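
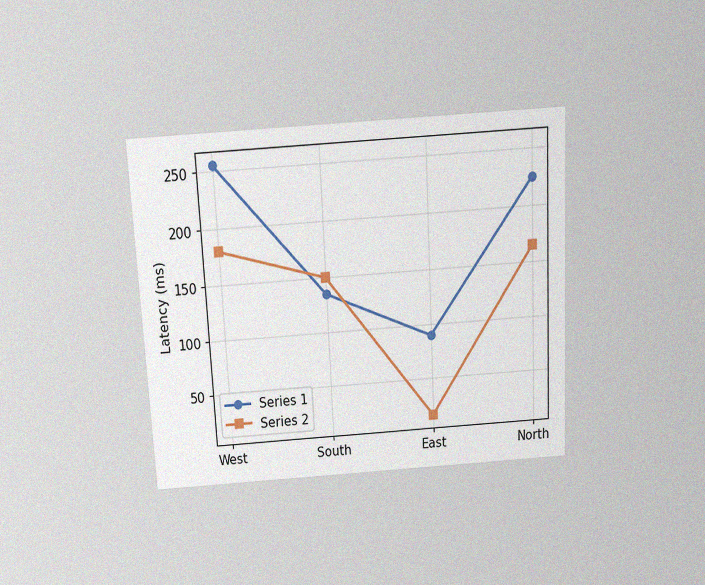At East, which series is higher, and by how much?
The chart is tilted about 3° counter-clockwise and viewed slightly from above, with some photo noise. At East, Series 1 sits above the other line by 75ms.

Series 1, by 75ms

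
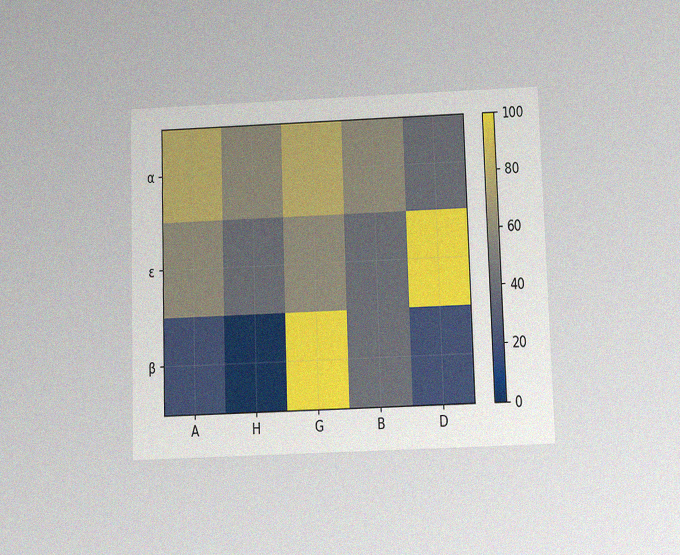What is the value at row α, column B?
60

The chart is viewed slightly from below, with some photo noise. Matching cell (α, B) against the colorbar gives 60.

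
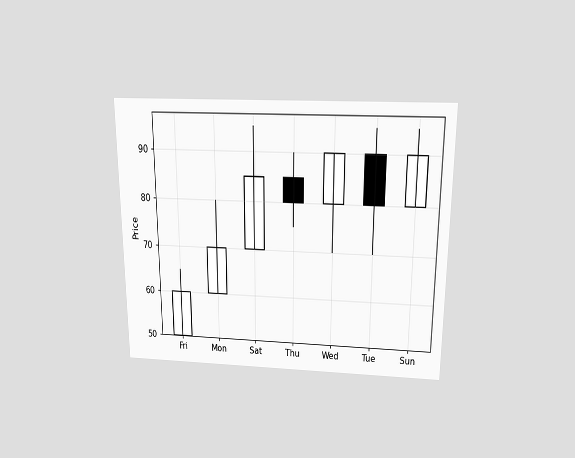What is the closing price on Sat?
The chart is viewed slightly from above. The Sat candle closes at 85.

85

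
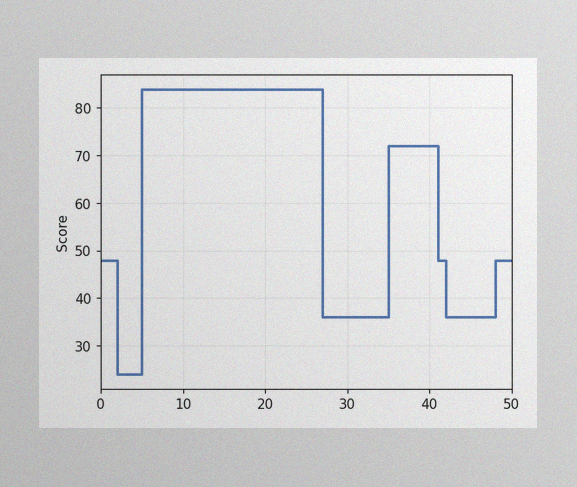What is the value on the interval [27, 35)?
The image has some photo noise and uneven lighting. On [27, 35) the step sits at 36.

36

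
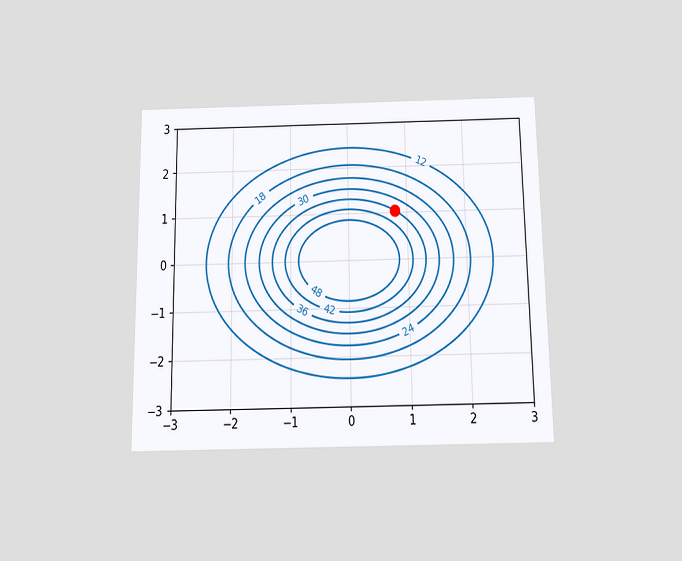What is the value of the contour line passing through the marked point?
The chart is viewed slightly from below. The marked point sits on the contour labelled 36.

36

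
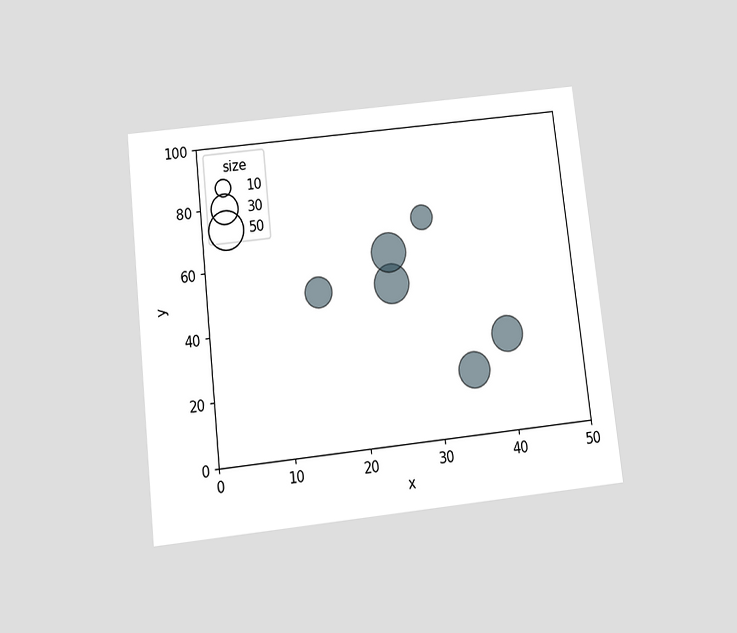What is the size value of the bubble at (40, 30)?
40

The chart is tilted about 6° counter-clockwise and viewed slightly from below. Matching the bubble at (40, 30) against the size legend gives 40.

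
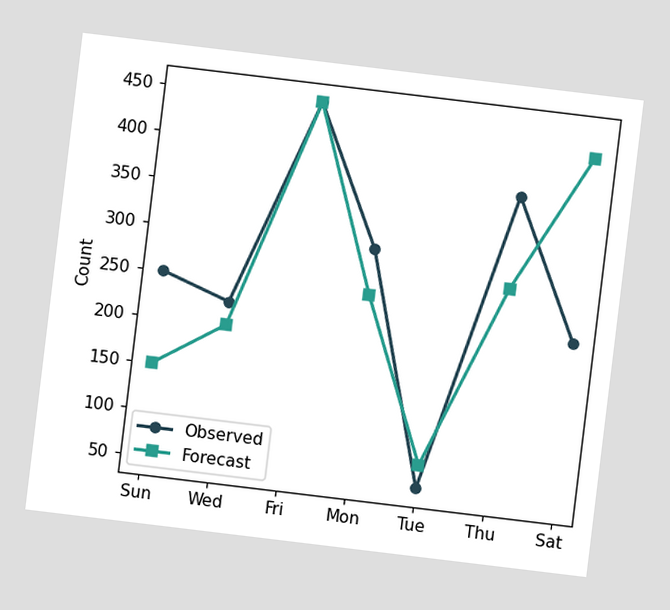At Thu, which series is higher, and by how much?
The chart is tilted about 7° clockwise. At Thu, Observed sits above the other line by 100.

Observed, by 100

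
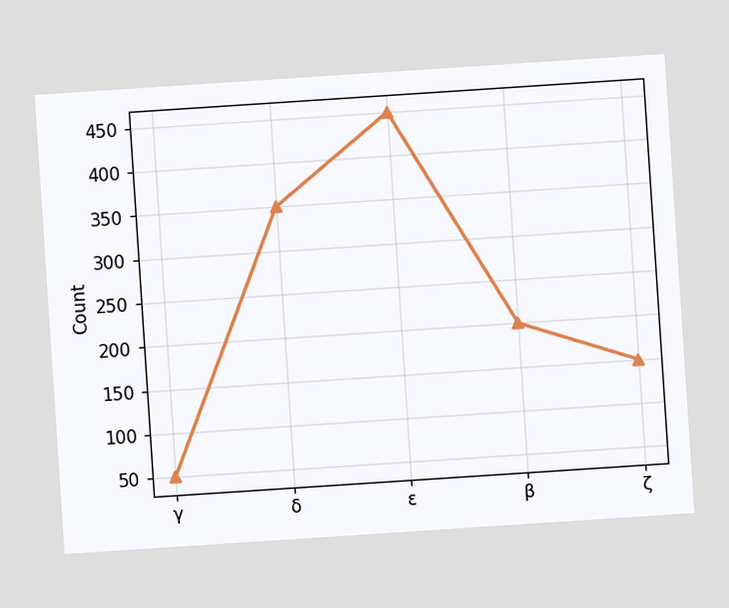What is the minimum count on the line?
The chart is tilted about 4° counter-clockwise. The lowest point is at γ, and reading across to the y-axis gives 50.

50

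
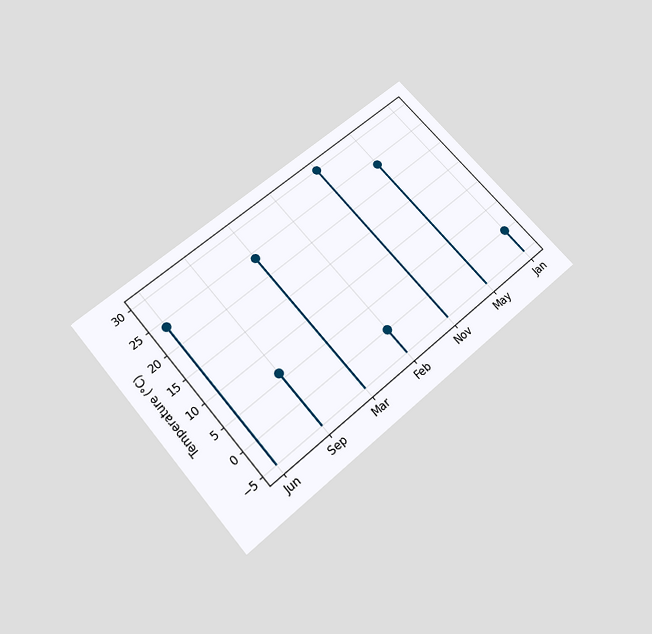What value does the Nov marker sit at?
30°C

The chart is tilted about 41° counter-clockwise and viewed slightly from below. The Nov marker sits at 30°C.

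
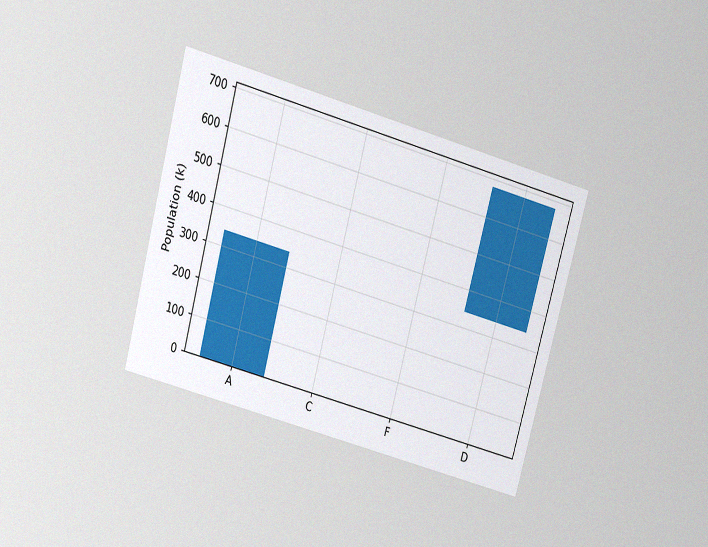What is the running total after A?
The chart is tilted about 15° clockwise and viewed slightly from above, with some photo noise. After A the running total reaches 340k.

340k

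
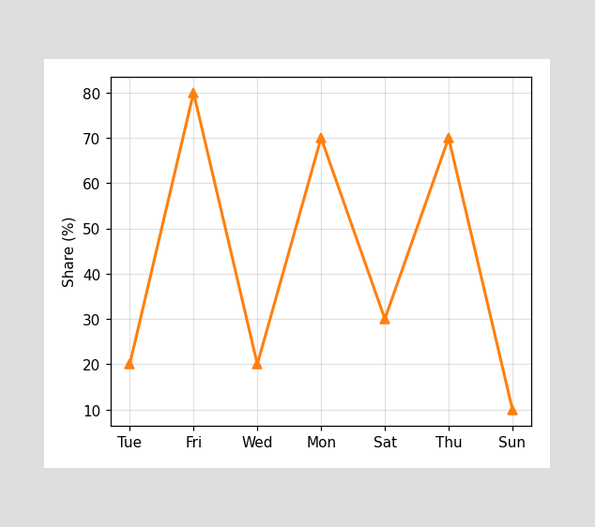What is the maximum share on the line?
80%

The highest point is at Fri, and reading across to the y-axis gives 80%.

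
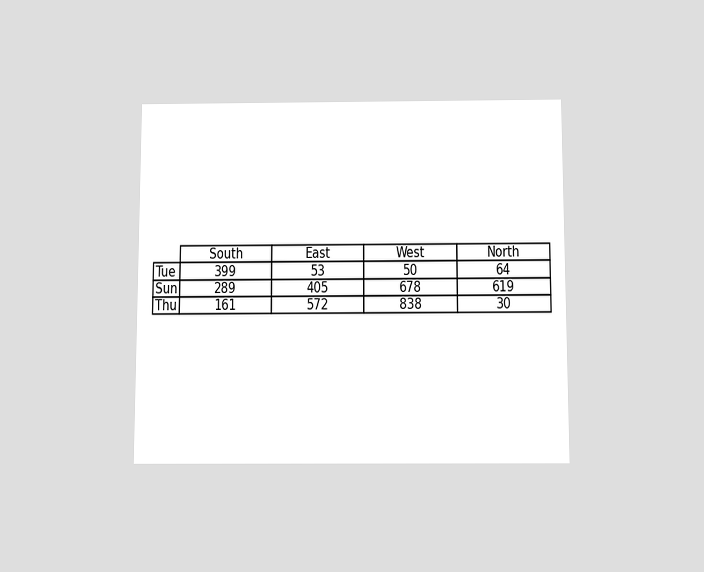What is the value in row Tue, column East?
53

The chart is viewed slightly from below. The (Tue, East) cell reads 53.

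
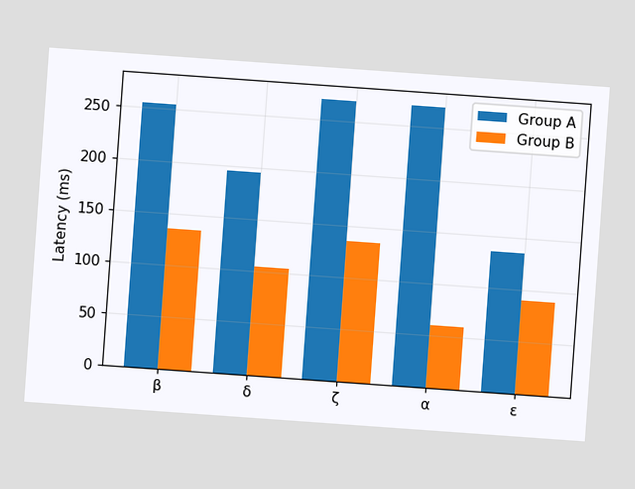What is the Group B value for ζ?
The chart is tilted about 4° clockwise. The Group B bar at ζ reaches 135ms on the y-axis.

135ms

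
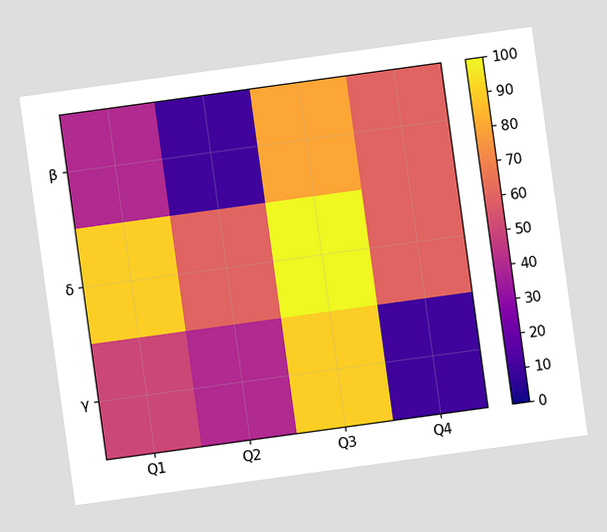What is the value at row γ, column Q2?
The chart is tilted about 8° counter-clockwise. Matching cell (γ, Q2) against the colorbar gives 40.

40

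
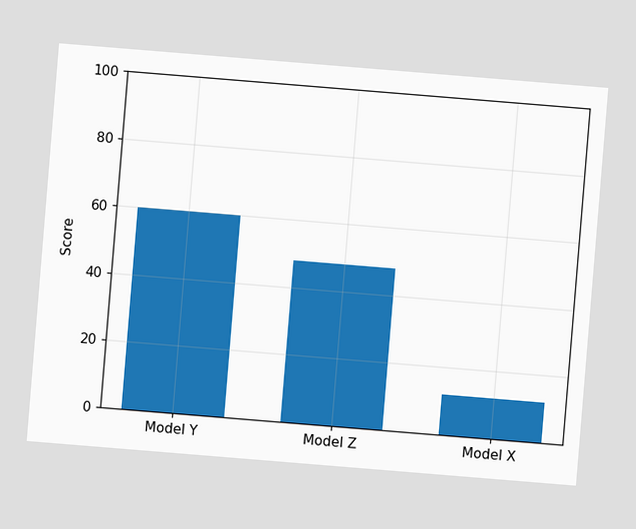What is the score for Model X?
The chart is tilted about 5° clockwise. Reading along the chart's y-axis, the Model X bar reaches 12.

12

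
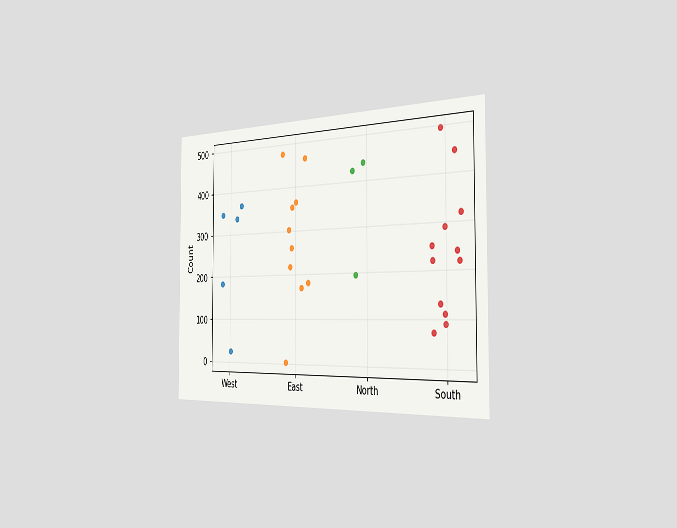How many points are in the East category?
10

The chart is viewed slightly from the right. Counting the markers in the East column gives 10.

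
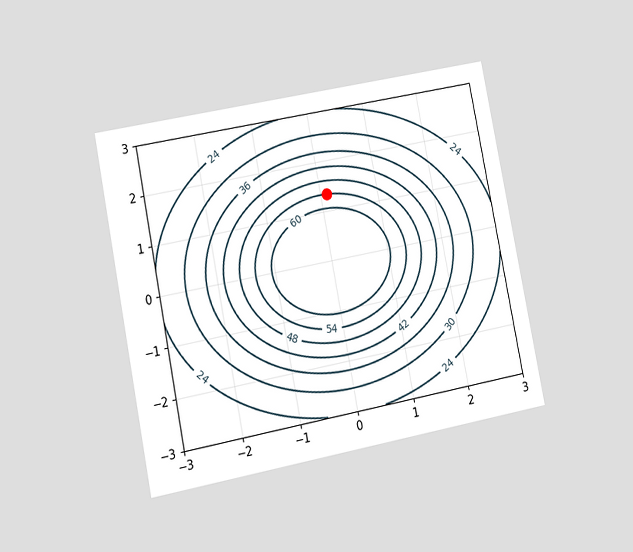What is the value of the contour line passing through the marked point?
54

The chart is tilted about 11° counter-clockwise and viewed at a slight angle. The marked point sits on the contour labelled 54.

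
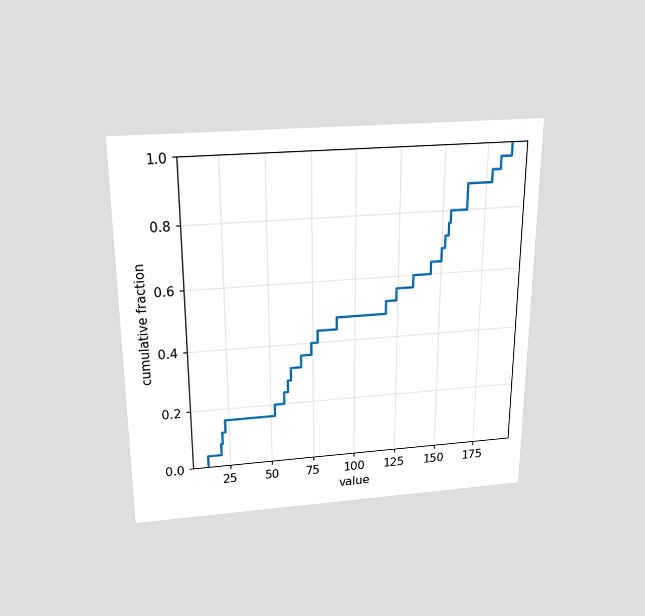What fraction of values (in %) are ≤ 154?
76%

The chart is viewed slightly from above. At x=154 the ECDF step is at 76%.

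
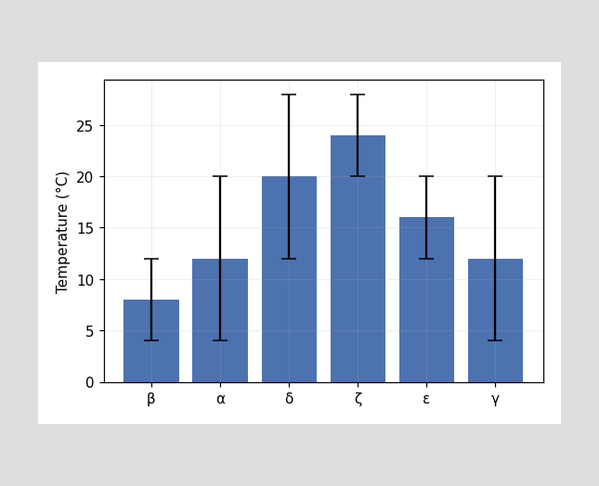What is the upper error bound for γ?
20°C

The γ bar's upper whisker reaches 20°C.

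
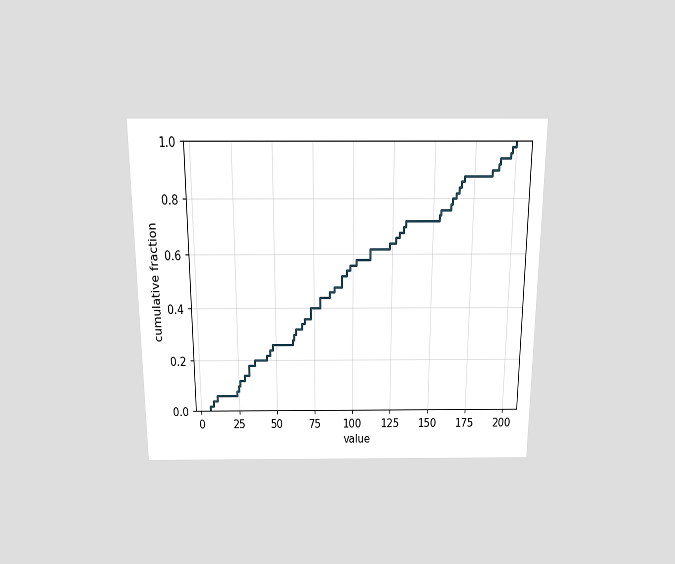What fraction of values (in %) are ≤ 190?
92%

The chart is viewed slightly from above. At x=190 the ECDF step is at 92%.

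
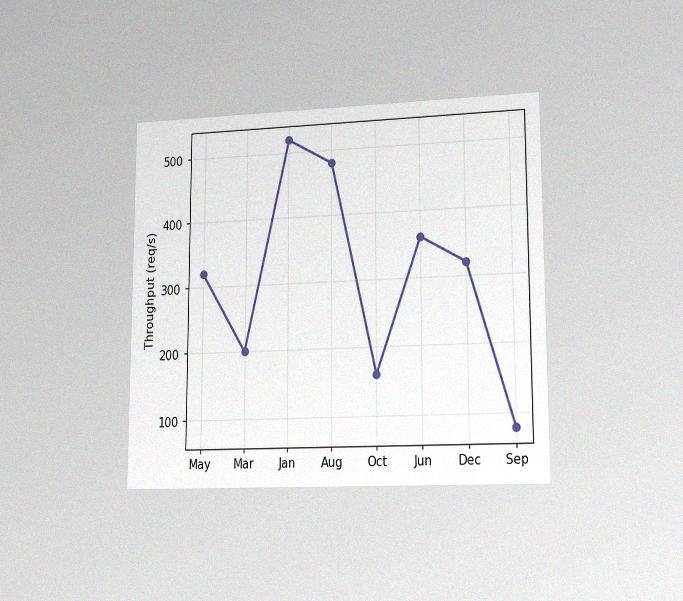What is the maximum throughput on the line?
520req/s

The chart is viewed slightly from the right, with some photo noise. The highest point is at Jan, and reading across to the y-axis gives 520req/s.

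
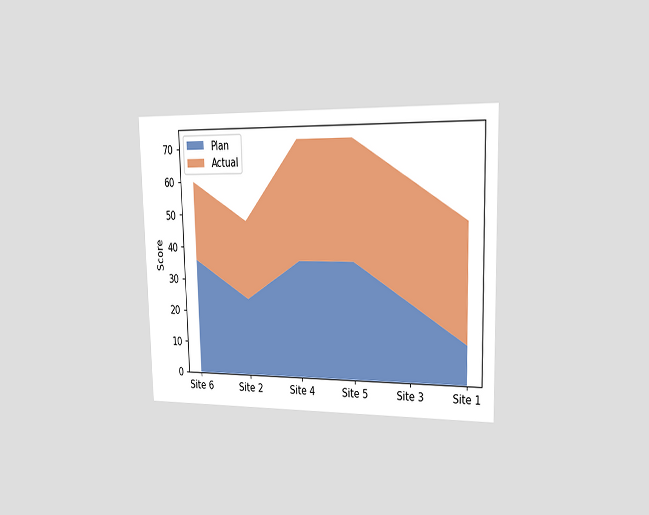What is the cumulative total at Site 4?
72

The chart is viewed slightly from the right. The stacked total at Site 4 reaches 72.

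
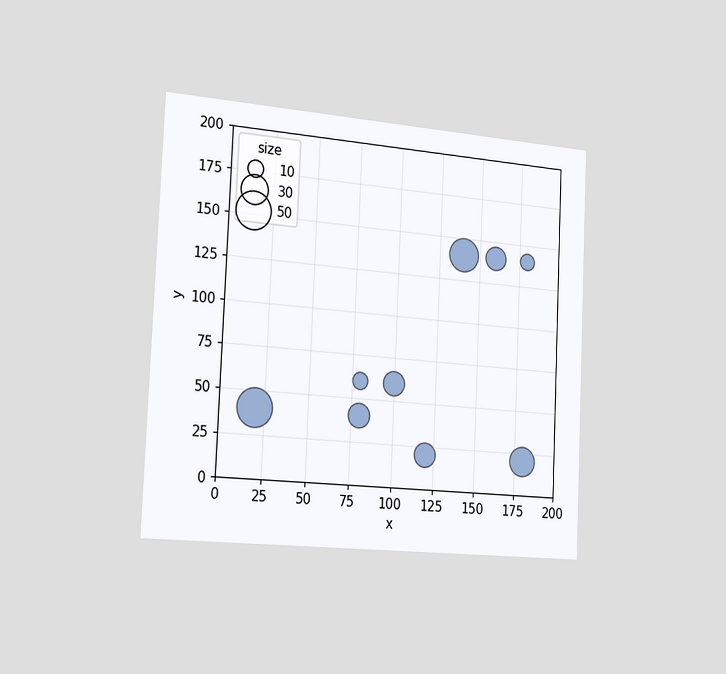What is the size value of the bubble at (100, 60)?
The chart is tilted about 3° clockwise and viewed slightly from the left. Matching the bubble at (100, 60) against the size legend gives 20.

20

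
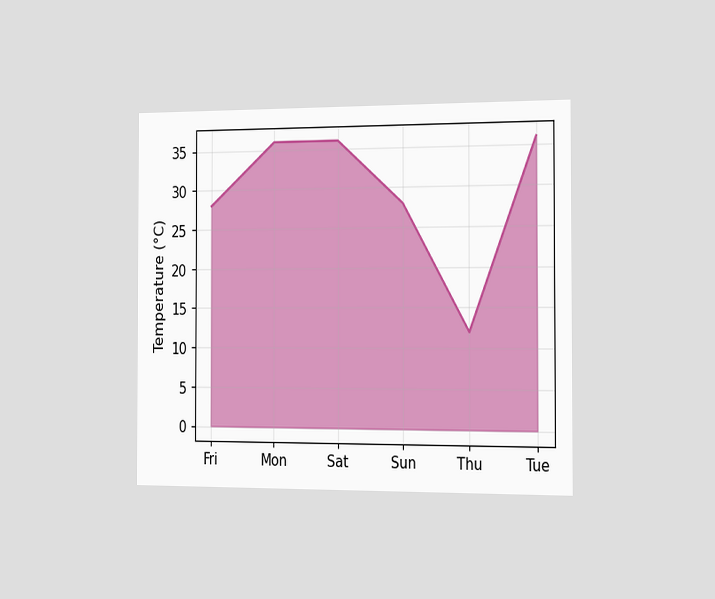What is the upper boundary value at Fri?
28°C

The chart is viewed slightly from the right. At Fri the upper boundary is at 28°C.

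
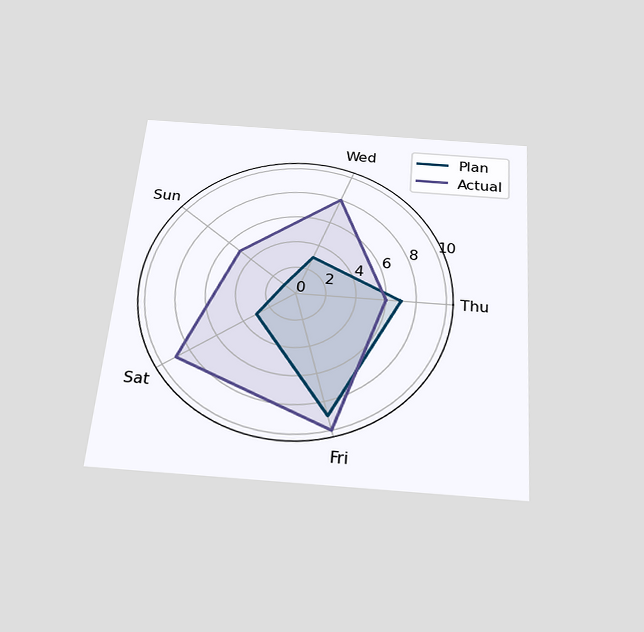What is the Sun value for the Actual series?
The chart is tilted about 4° clockwise and viewed slightly from below. On the Sun axis, Actual reaches 5.

5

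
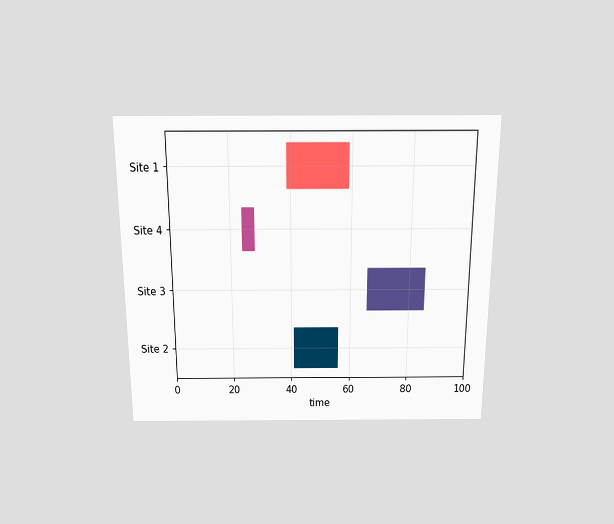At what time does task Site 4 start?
24

The chart is viewed slightly from above. The Site 4 bar begins at t=24.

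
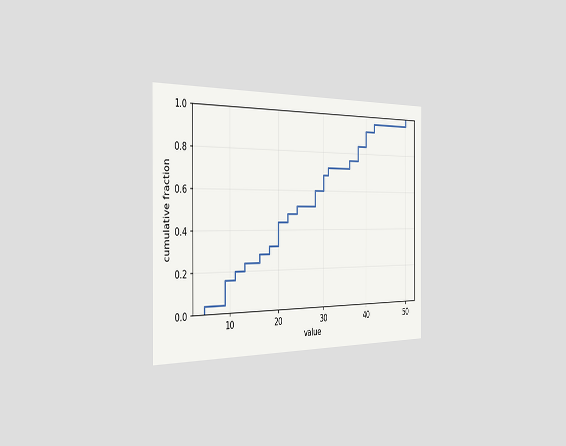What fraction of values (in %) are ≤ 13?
The chart is viewed slightly from the left. At x=13 the ECDF step is at 24%.

24%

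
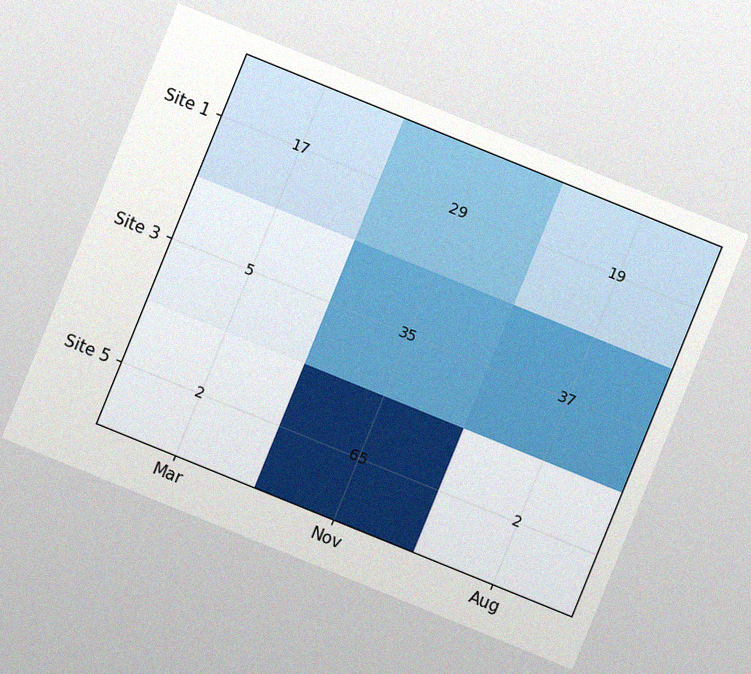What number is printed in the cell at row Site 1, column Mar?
The chart is tilted about 22° clockwise, with some photo noise. The (Site 1, Mar) cell reads 17.

17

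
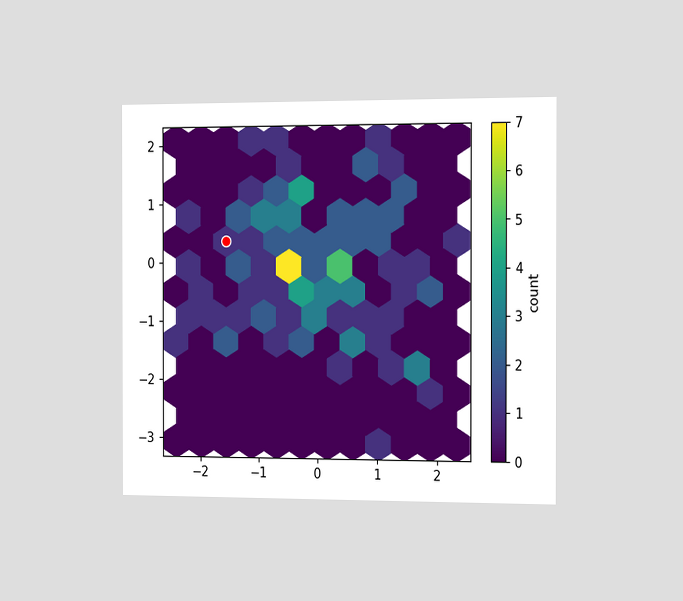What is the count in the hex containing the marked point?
1

The chart is viewed slightly from the right. The marked hex reads 1 on the colorbar.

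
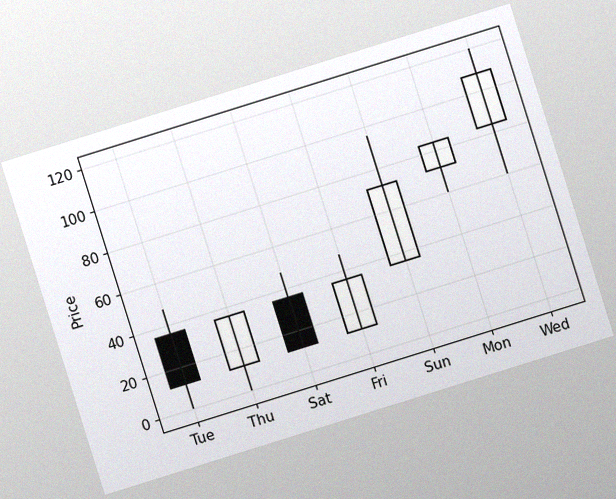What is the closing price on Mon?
The chart is tilted about 17° counter-clockwise, with some photo noise. The Mon candle closes at 84.

84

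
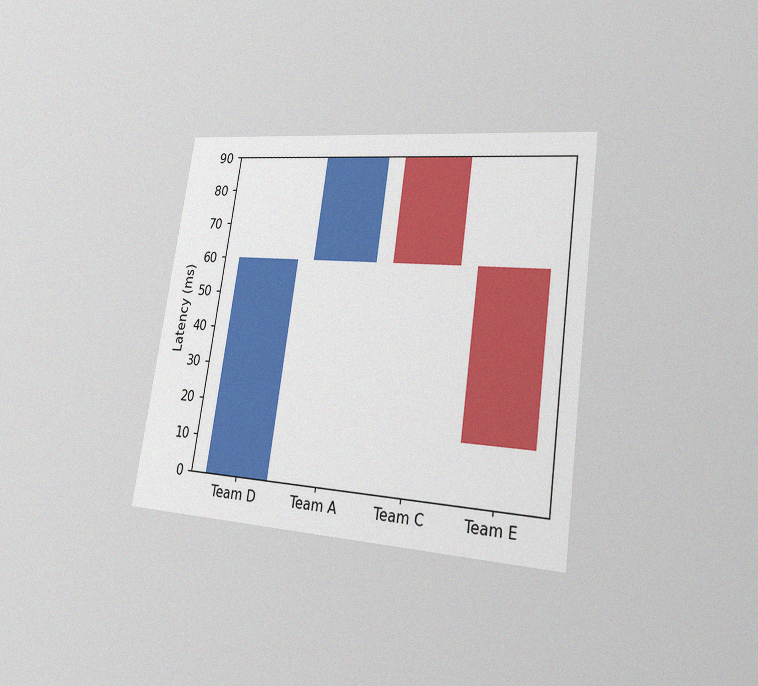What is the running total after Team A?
The chart is tilted about 8° clockwise and viewed slightly from the right, with some photo noise. After Team A the running total reaches 90ms.

90ms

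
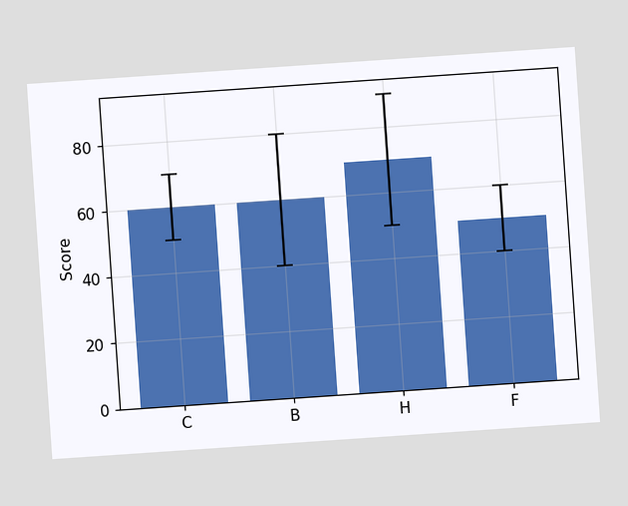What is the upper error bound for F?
The chart is tilted about 4° counter-clockwise. The F bar's upper whisker reaches 60.

60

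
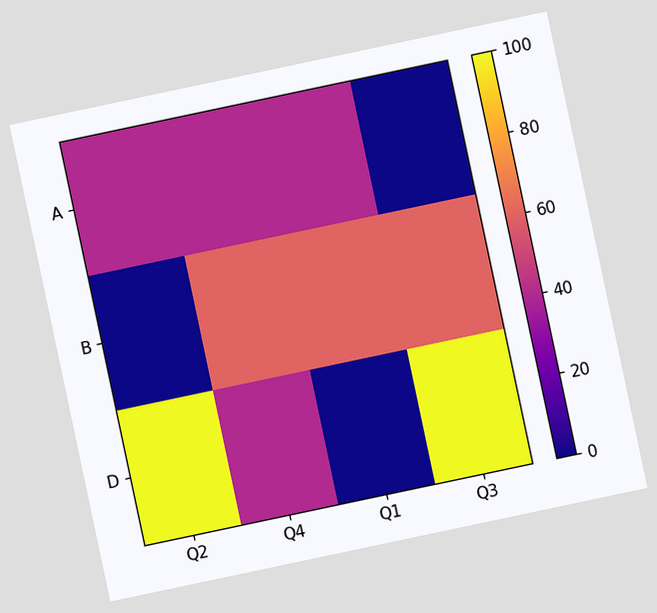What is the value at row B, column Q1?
The chart is tilted about 12° counter-clockwise. Matching cell (B, Q1) against the colorbar gives 60.

60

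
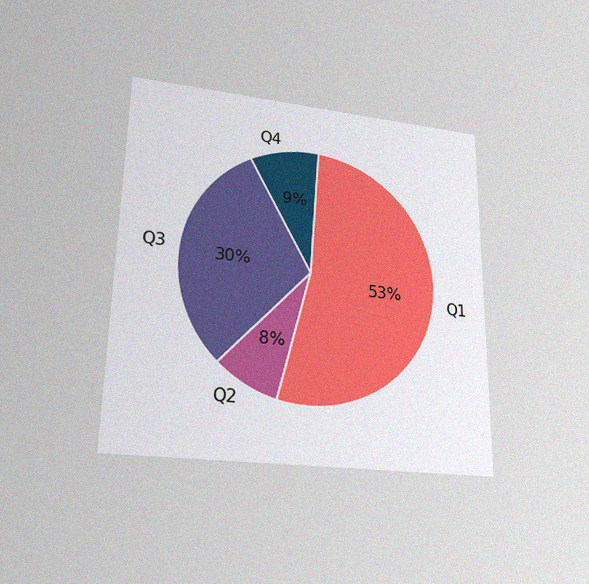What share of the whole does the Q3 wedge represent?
The chart is viewed slightly from below, with some photo noise. The Q3 slice takes up 30% of the pie.

30%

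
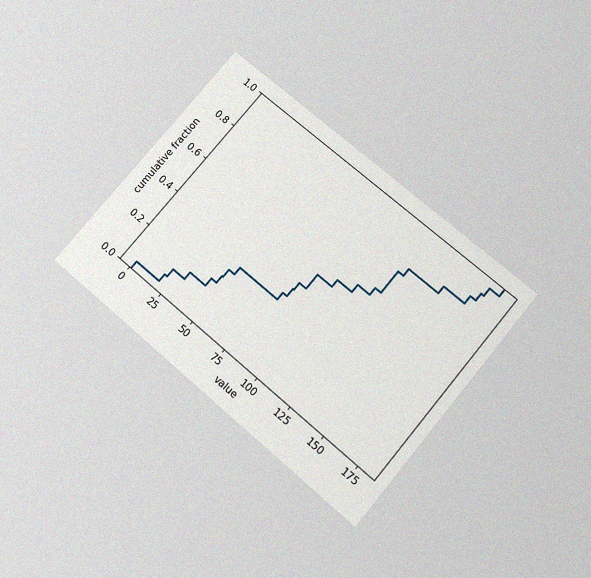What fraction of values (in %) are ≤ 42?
The chart is tilted about 40° clockwise and viewed slightly from below, with some photo noise. At x=42 the ECDF step is at 20%.

20%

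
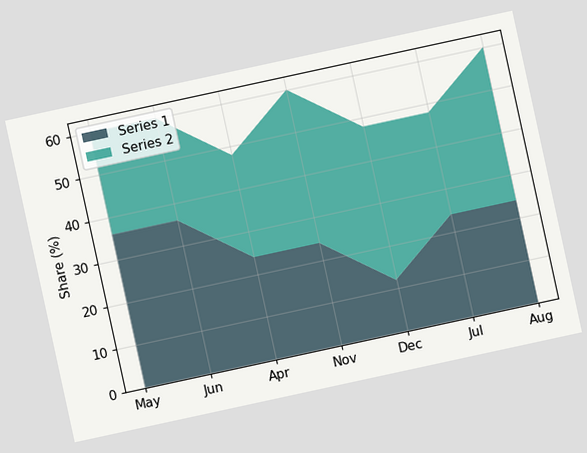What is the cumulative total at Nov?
60%

The chart is tilted about 12° counter-clockwise. The stacked total at Nov reaches 60%.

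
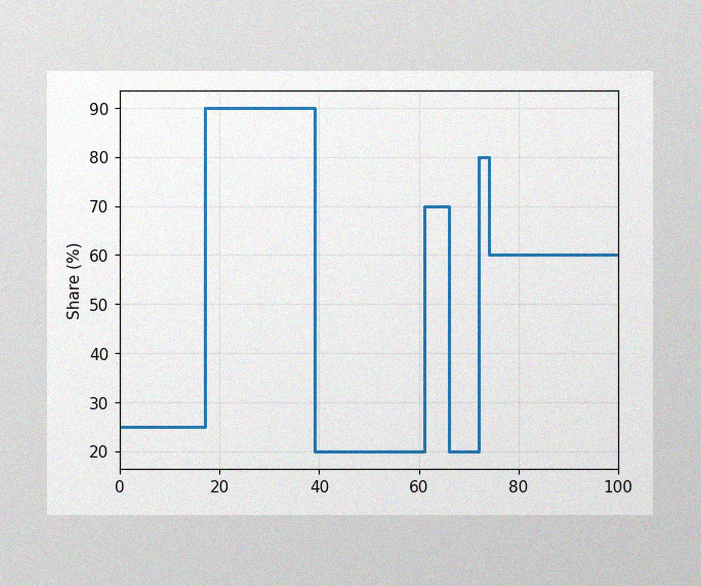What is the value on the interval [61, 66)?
The image has some photo noise and uneven lighting. On [61, 66) the step sits at 70%.

70%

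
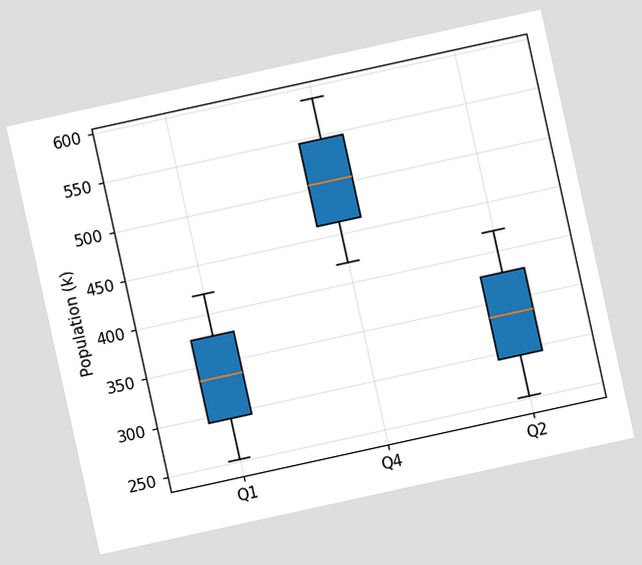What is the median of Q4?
504k

The chart is tilted about 12° counter-clockwise. The median line in the Q4 box sits at 504k.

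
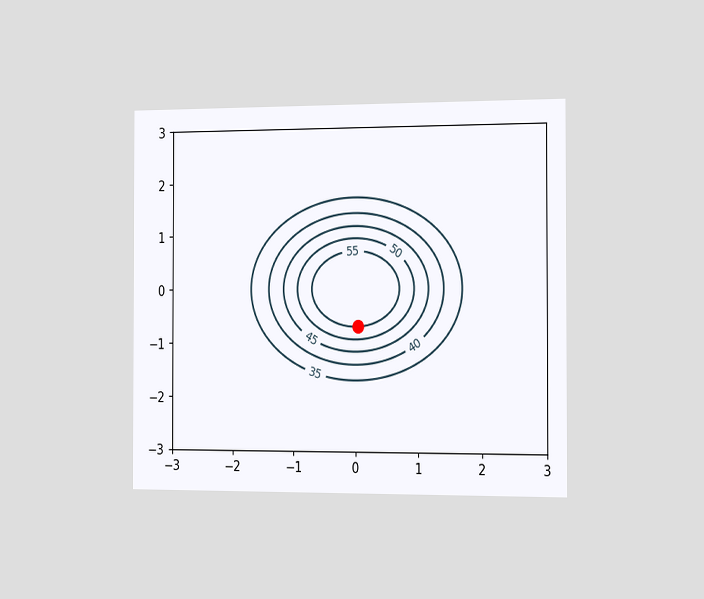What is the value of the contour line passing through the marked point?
The chart is viewed slightly from the right. The marked point sits on the contour labelled 55.

55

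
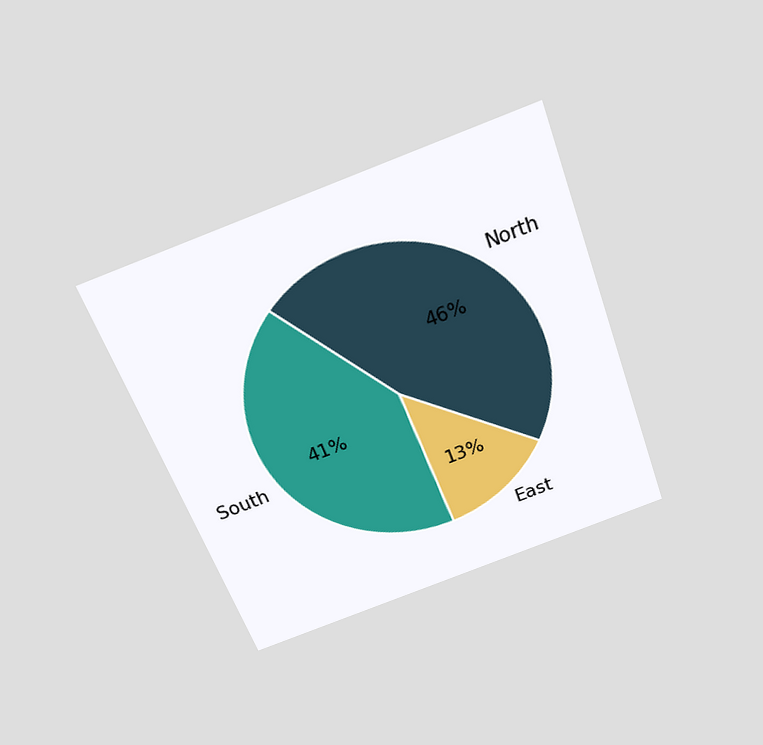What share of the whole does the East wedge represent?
13%

The chart is tilted about 20° counter-clockwise and viewed slightly from above. The East slice takes up 13% of the pie.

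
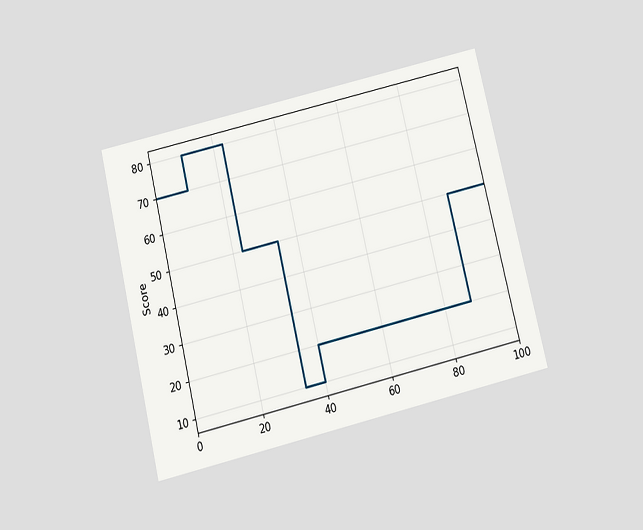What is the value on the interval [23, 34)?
The chart is tilted about 13° counter-clockwise and viewed slightly from below. On [23, 34) the step sits at 50.

50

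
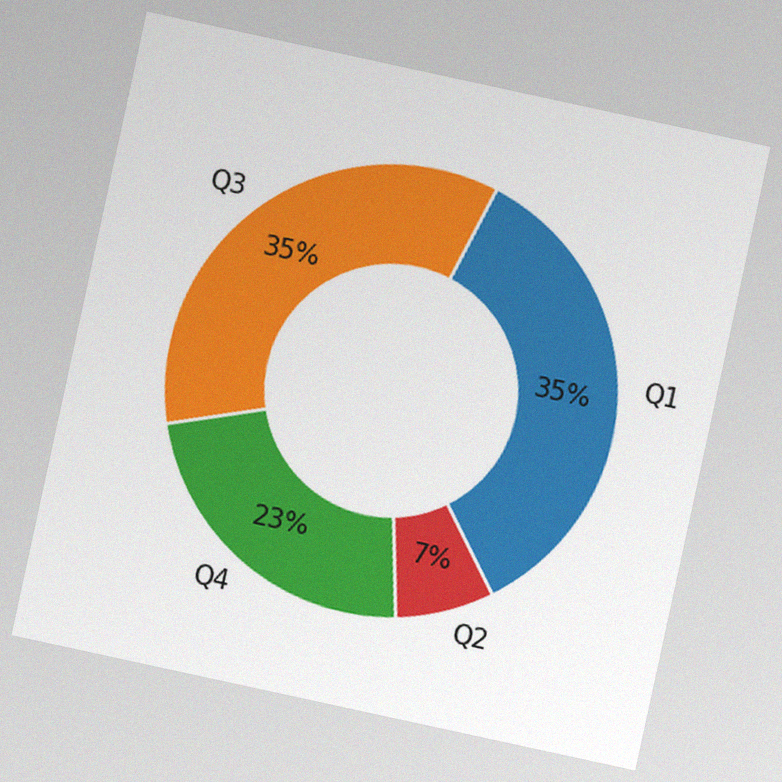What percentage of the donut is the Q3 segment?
35%

The chart is tilted about 12° clockwise, with some photo noise. The Q3 segment takes up 35% of the ring.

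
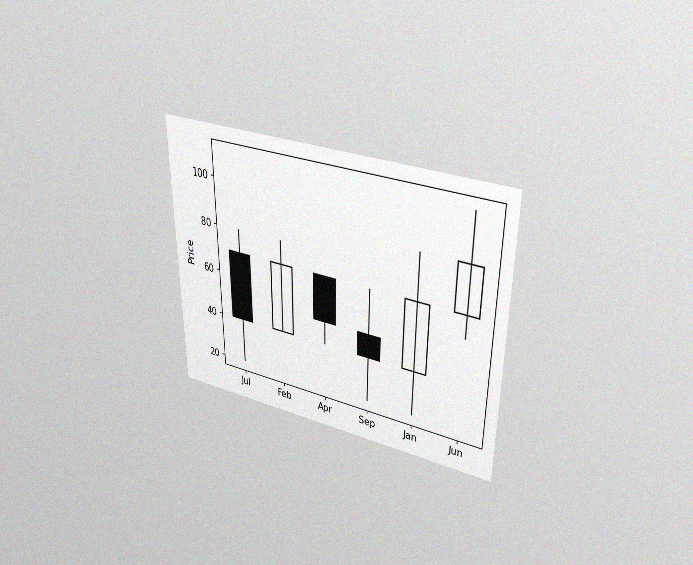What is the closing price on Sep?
40

The chart is viewed slightly from above, with some photo noise. The Sep candle closes at 40.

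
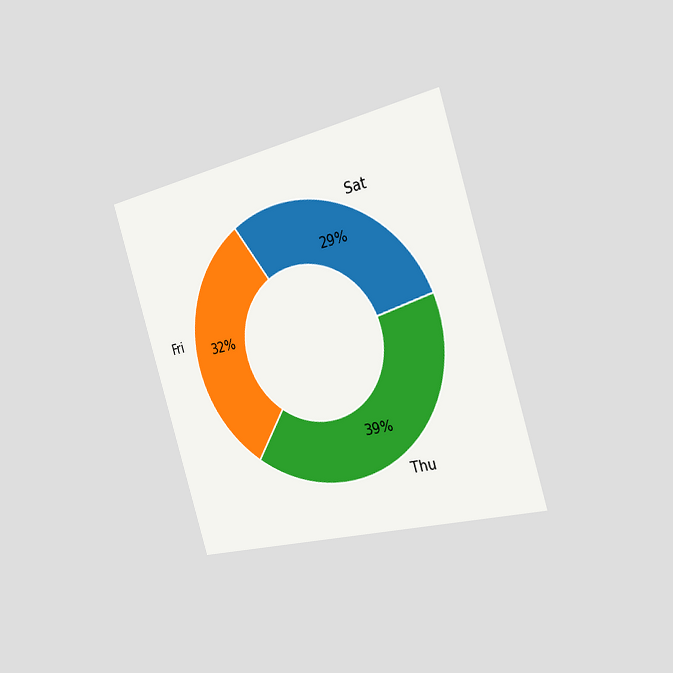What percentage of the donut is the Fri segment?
The chart is tilted about 17° counter-clockwise and viewed slightly from the right. The Fri segment takes up 32% of the ring.

32%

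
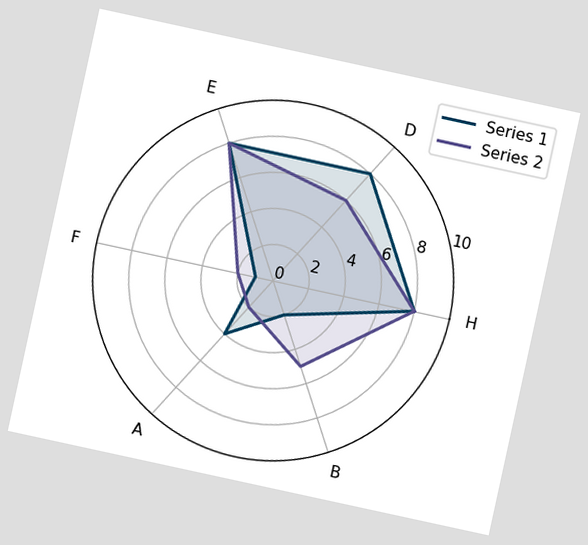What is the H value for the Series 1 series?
The chart is tilted about 12° clockwise. On the H axis, Series 1 reaches 8.

8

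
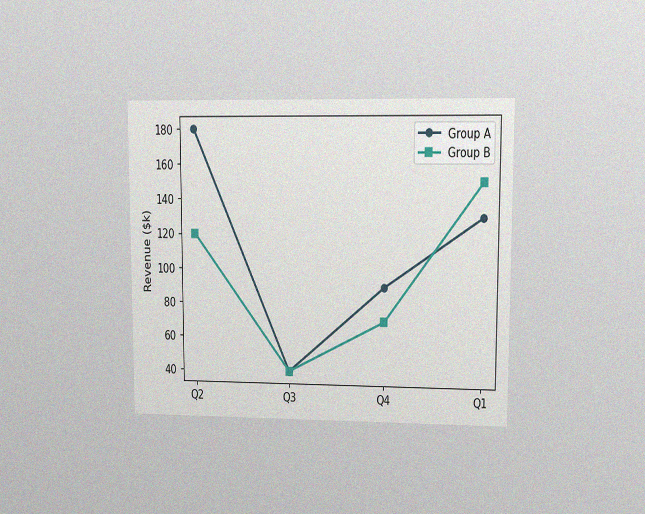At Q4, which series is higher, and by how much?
Group A, by $20k

The chart is viewed at a slight angle, with some photo noise. At Q4, Group A sits above the other line by $20k.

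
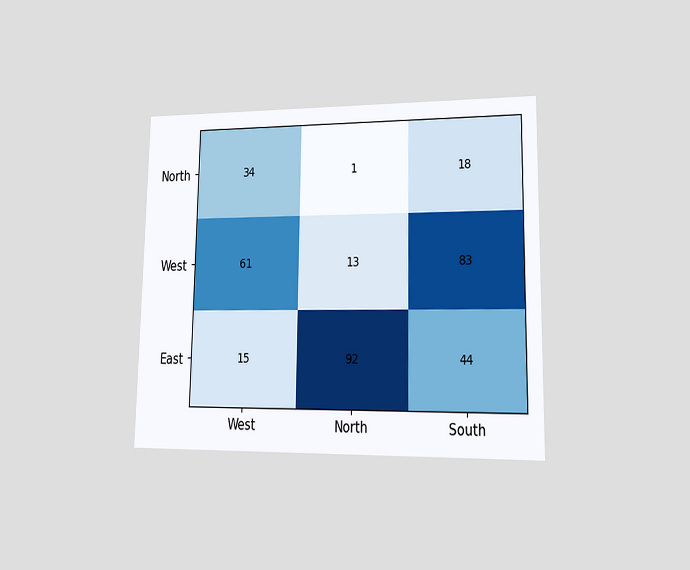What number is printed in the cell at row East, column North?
The chart is viewed at a slight angle. The (East, North) cell reads 92.

92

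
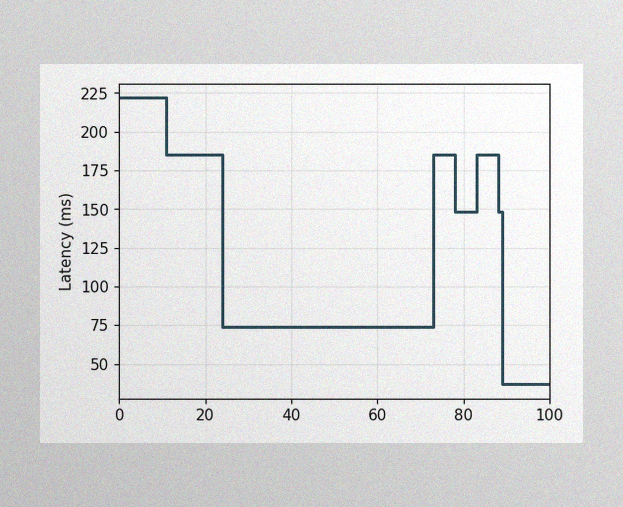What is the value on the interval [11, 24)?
The image has some photo noise and uneven lighting. On [11, 24) the step sits at 185ms.

185ms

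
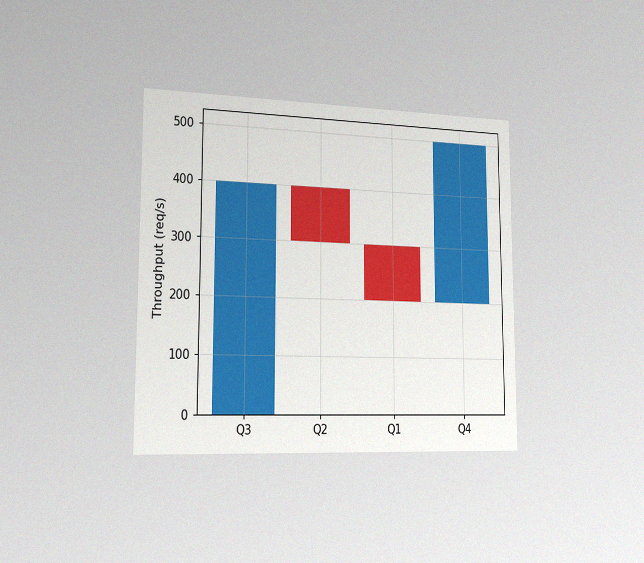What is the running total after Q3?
400req/s

The chart is viewed slightly from the left, with some photo noise. After Q3 the running total reaches 400req/s.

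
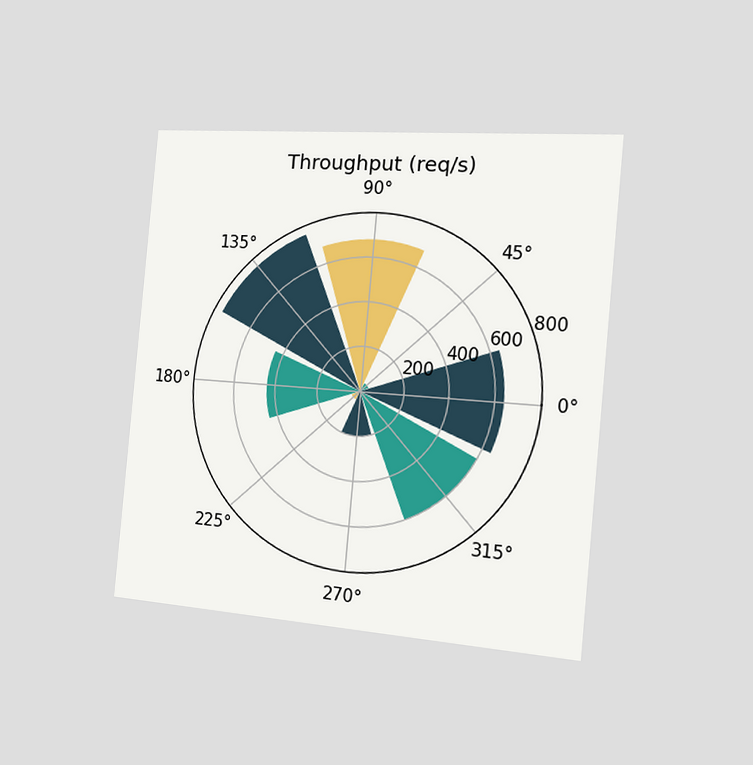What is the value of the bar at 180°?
440req/s

The chart is tilted about 5° clockwise and viewed slightly from the right. The bar at 180° reaches 440req/s on the radial axis.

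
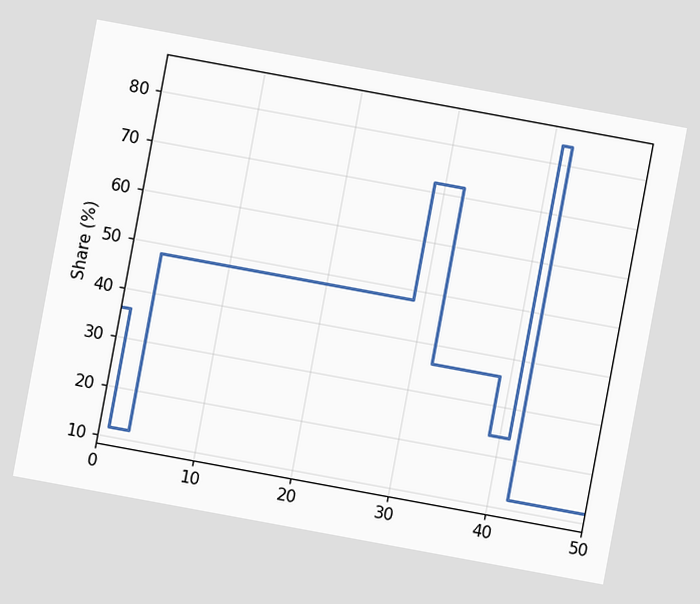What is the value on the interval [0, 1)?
36%

The chart is tilted about 10° clockwise. On [0, 1) the step sits at 36%.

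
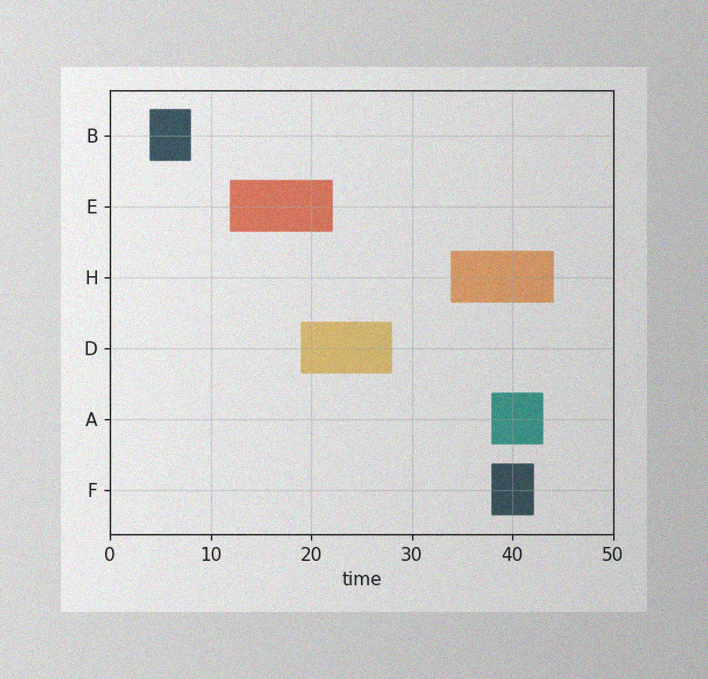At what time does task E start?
12

The image has some photo noise and uneven lighting. The E bar begins at t=12.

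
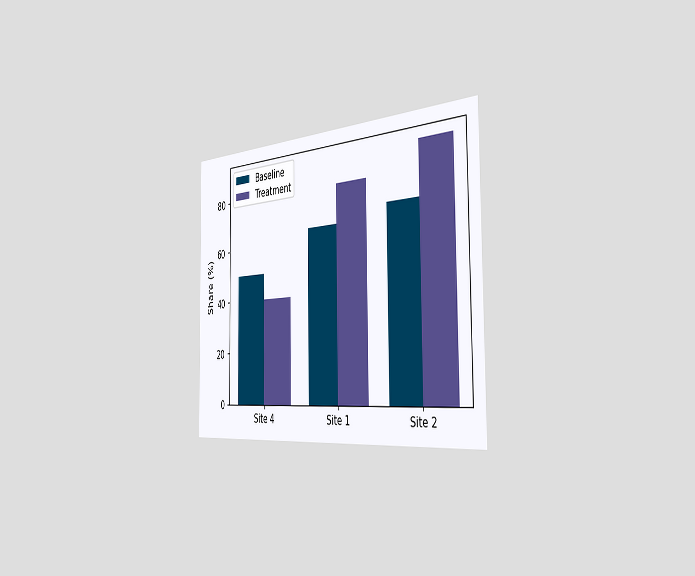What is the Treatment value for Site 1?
80%

The chart is viewed slightly from the right. The Treatment bar at Site 1 reaches 80% on the y-axis.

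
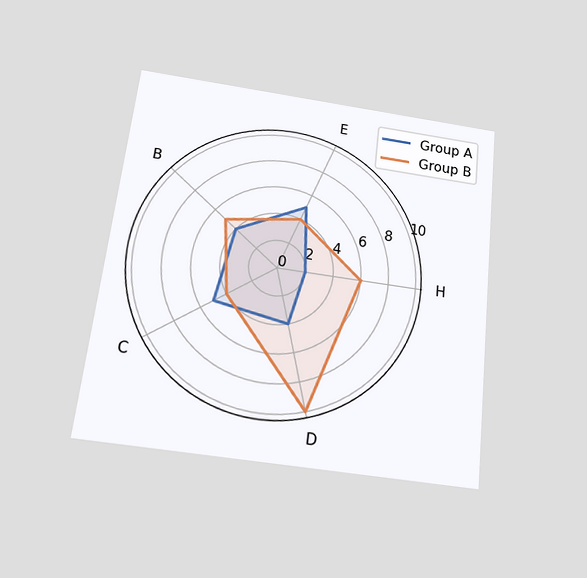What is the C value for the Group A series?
The chart is tilted about 6° clockwise and viewed slightly from below. On the C axis, Group A reaches 5.

5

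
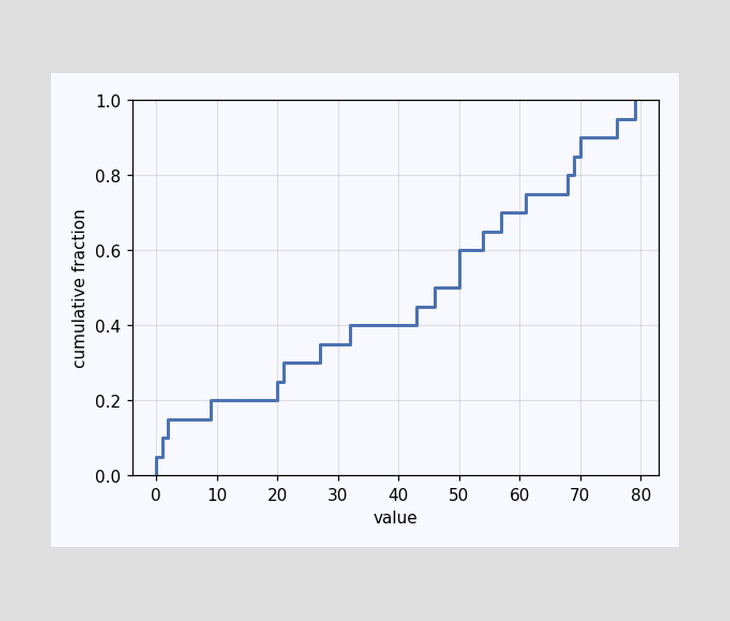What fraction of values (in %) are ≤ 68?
At x=68 the ECDF step is at 80%.

80%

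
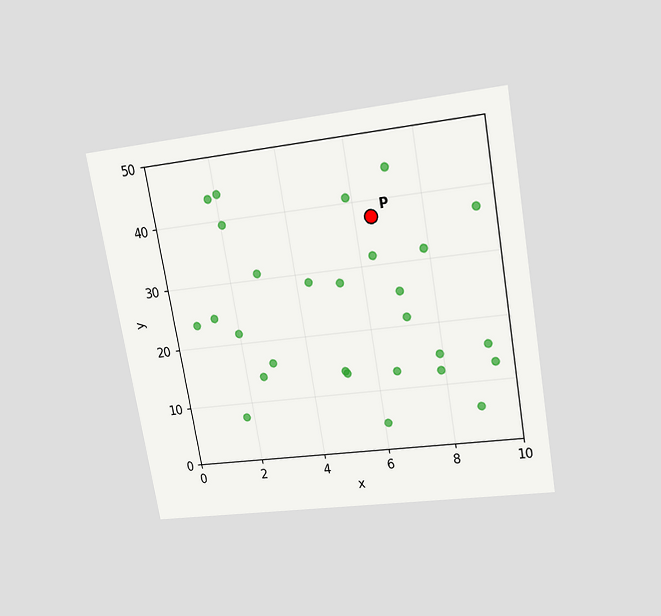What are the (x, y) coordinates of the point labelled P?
(6.5, 37.5)

The chart is tilted about 10° counter-clockwise and viewed slightly from above. Following the gridlines from P to each axis, P sits at (6.5, 37.5).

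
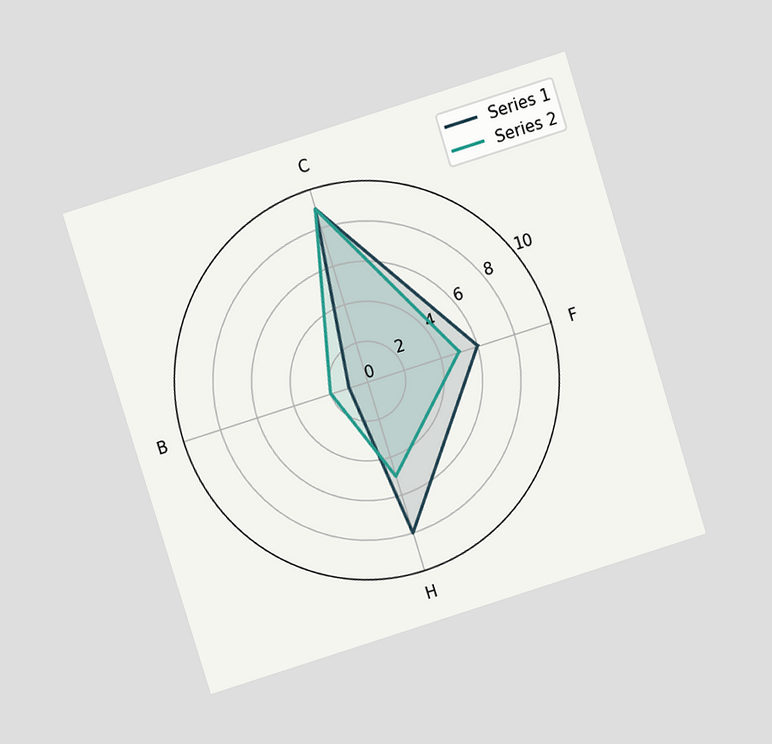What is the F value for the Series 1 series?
The chart is tilted about 17° counter-clockwise and viewed at a slight angle. On the F axis, Series 1 reaches 6.

6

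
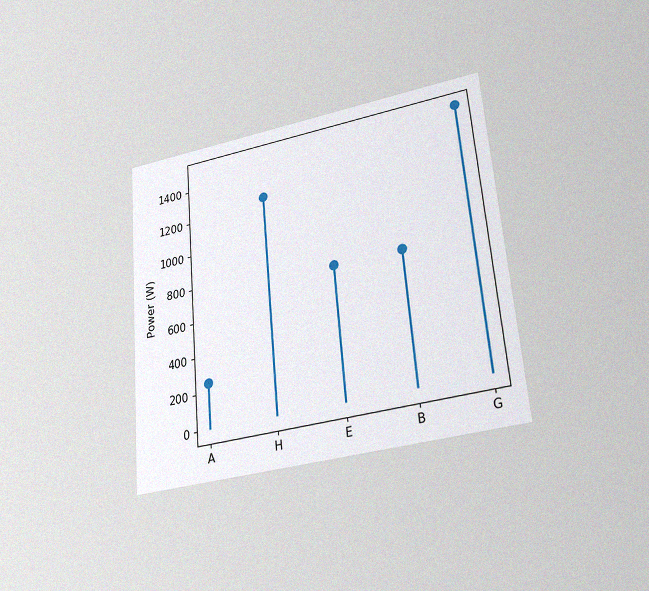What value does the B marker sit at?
750W

The chart is tilted about 5° counter-clockwise and viewed slightly from below, with some photo noise. The B marker sits at 750W.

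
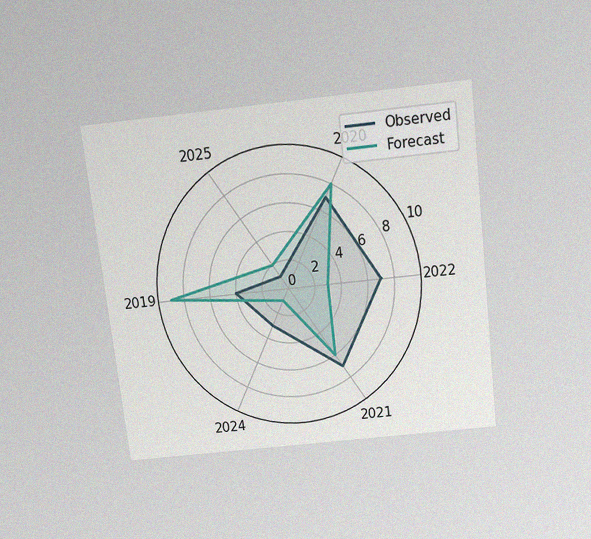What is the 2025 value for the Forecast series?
The chart is tilted about 7° counter-clockwise and viewed slightly from above, with some photo noise. On the 2025 axis, Forecast reaches 2.

2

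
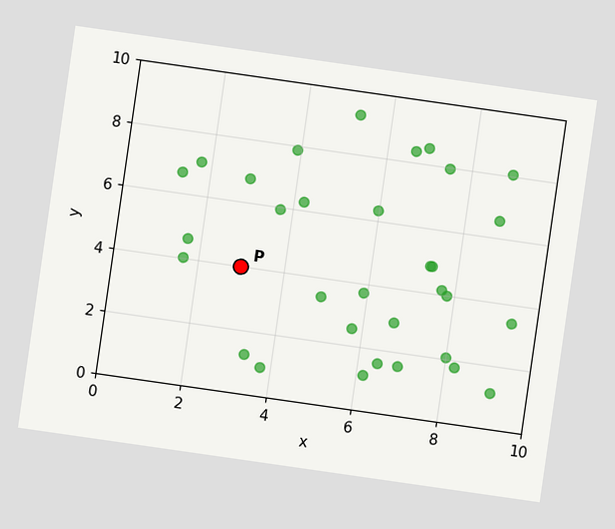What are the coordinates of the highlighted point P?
The chart is tilted about 8° clockwise. Following the gridlines from P to each axis, P sits at (3, 4).

(3, 4)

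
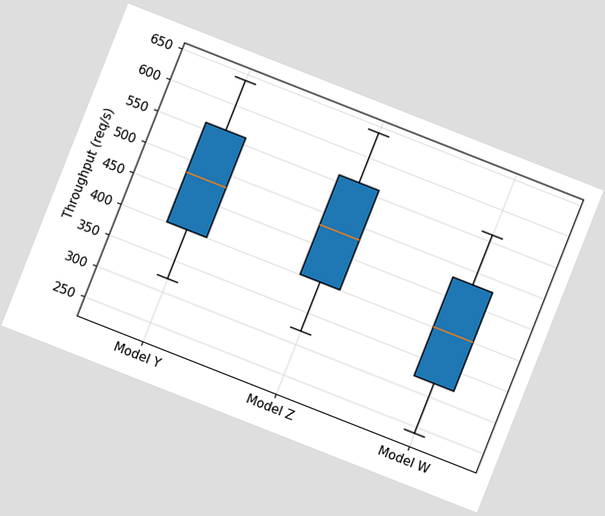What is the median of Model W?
400req/s

The chart is tilted about 21° clockwise. The median line in the Model W box sits at 400req/s.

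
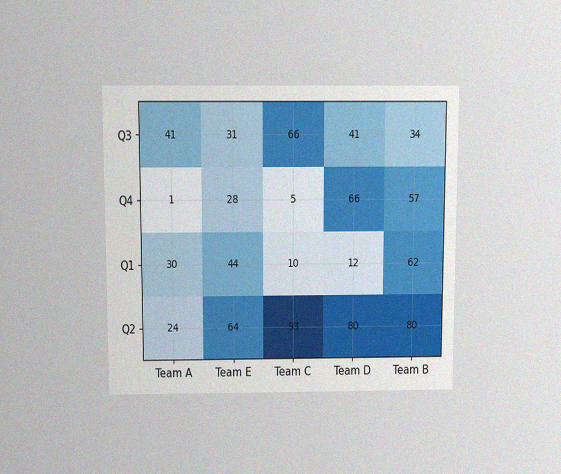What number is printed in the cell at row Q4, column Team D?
The chart is viewed slightly from above, with some photo noise. The (Q4, Team D) cell reads 66.

66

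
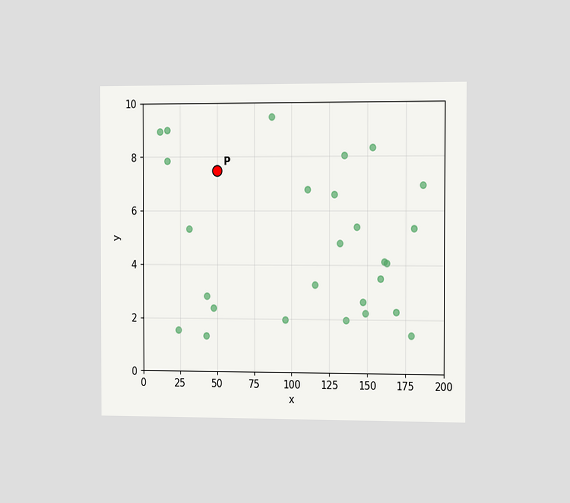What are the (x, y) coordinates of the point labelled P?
(50, 7.5)

The chart is viewed slightly from the right. Following the gridlines from P to each axis, P sits at (50, 7.5).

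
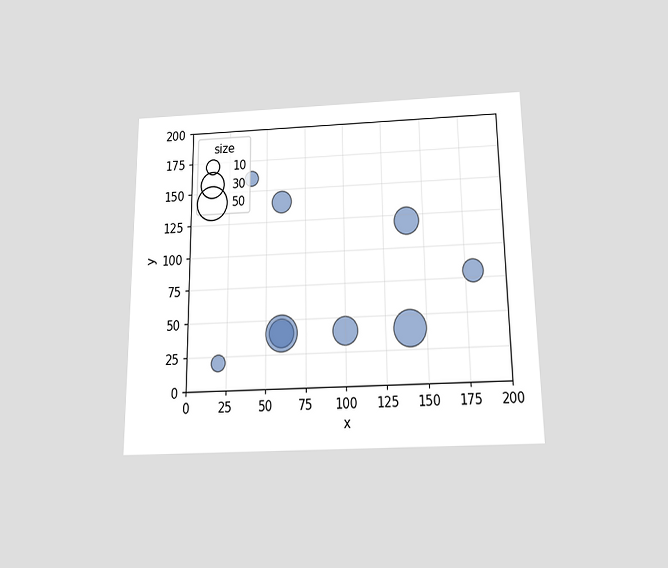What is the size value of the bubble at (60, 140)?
20

The chart is viewed slightly from below. Matching the bubble at (60, 140) against the size legend gives 20.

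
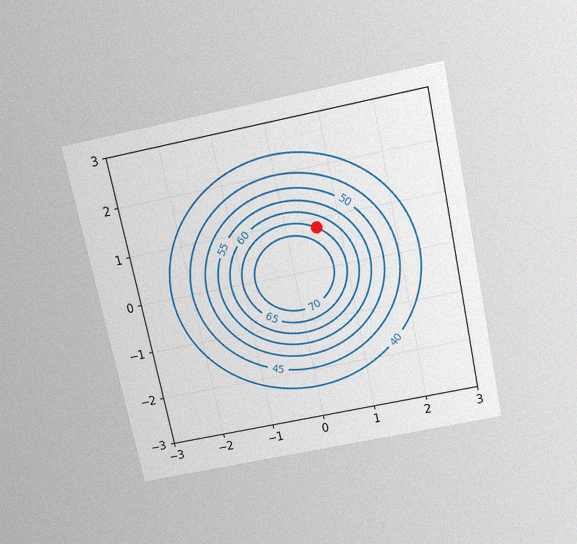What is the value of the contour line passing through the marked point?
The chart is tilted about 12° counter-clockwise and viewed slightly from above, with some photo noise. The marked point sits on the contour labelled 65.

65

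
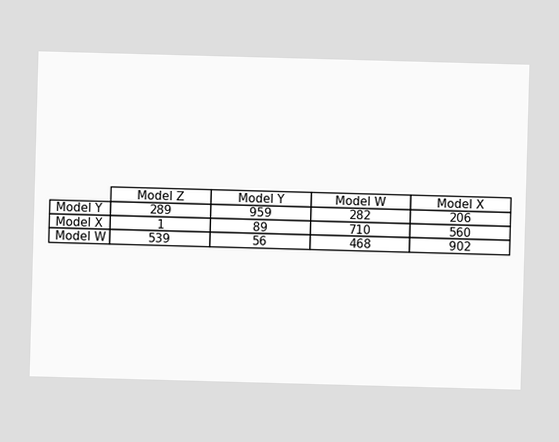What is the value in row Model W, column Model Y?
The (Model W, Model Y) cell reads 56.

56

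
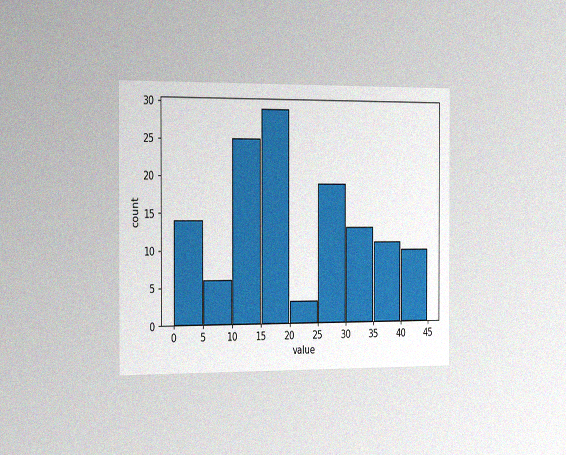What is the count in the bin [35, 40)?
11

The chart is viewed slightly from the left, with some photo noise. The [35, 40) bin has height 11.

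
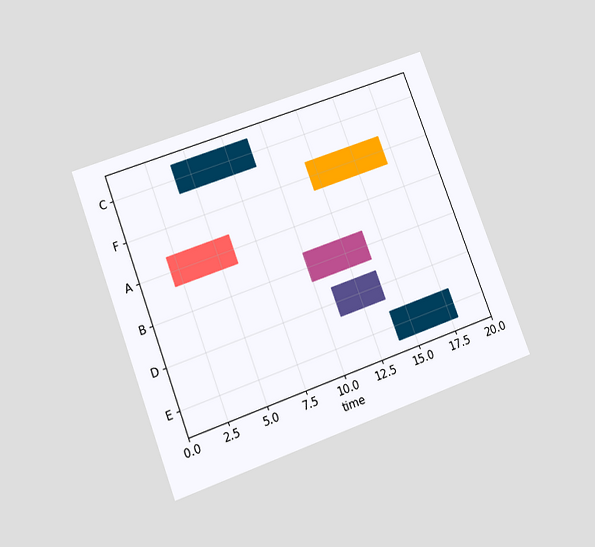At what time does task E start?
14

The chart is tilted about 20° counter-clockwise and viewed at a slight angle. The E bar begins at t=14.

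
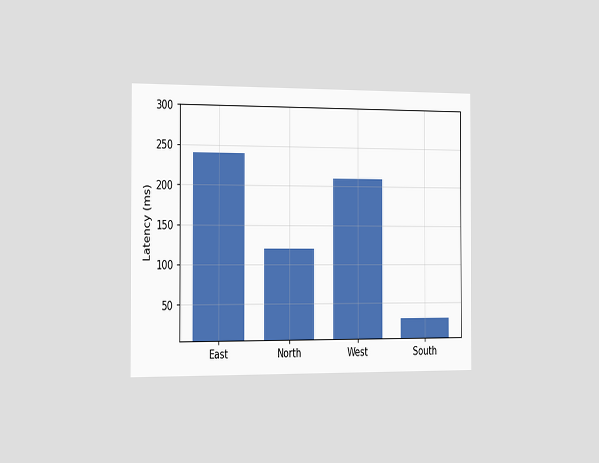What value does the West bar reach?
210ms

The chart is viewed slightly from the left. Reading along the chart's y-axis, the West bar reaches 210ms.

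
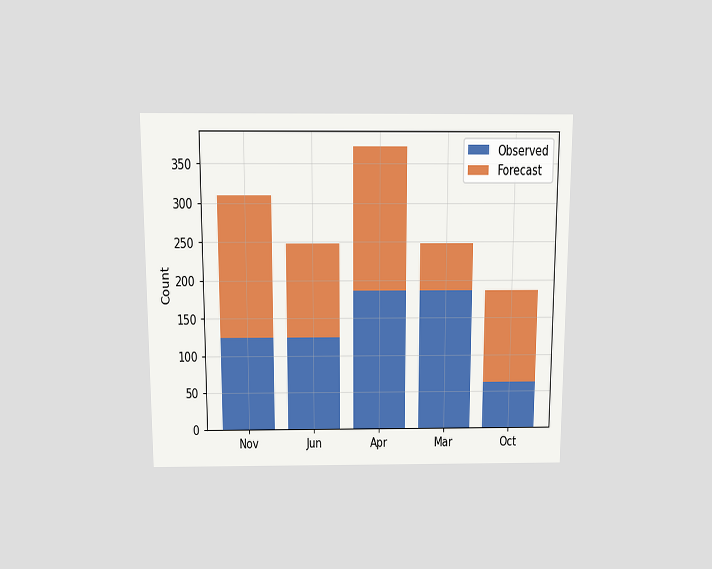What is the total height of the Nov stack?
310

The chart is viewed slightly from above. The Nov stack's top reaches 310 on the y-axis.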